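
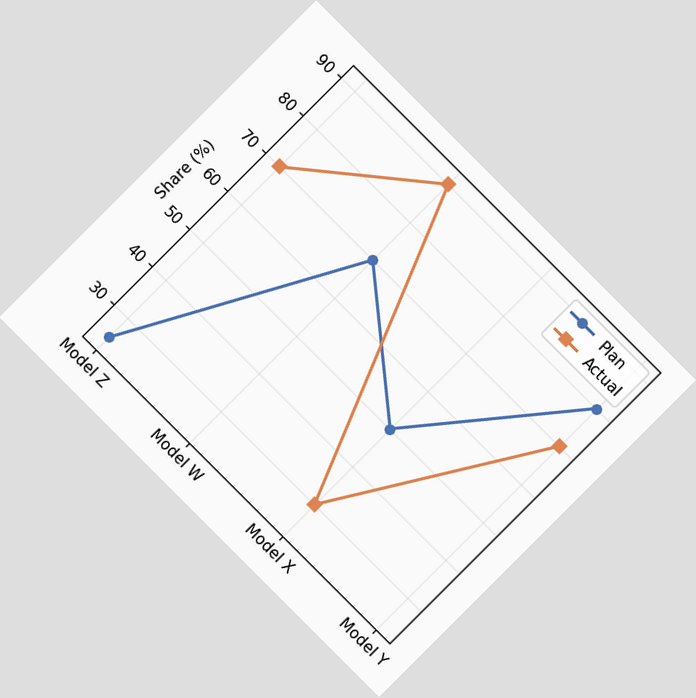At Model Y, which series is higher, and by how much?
Plan, by 10%

The chart is tilted about 45° clockwise. At Model Y, Plan sits above the other line by 10%.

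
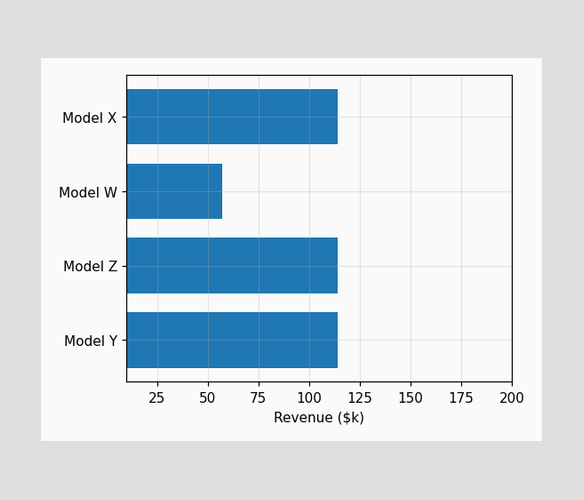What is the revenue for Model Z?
$114k

Reading along the chart's x-axis, the Model Z bar reaches $114k.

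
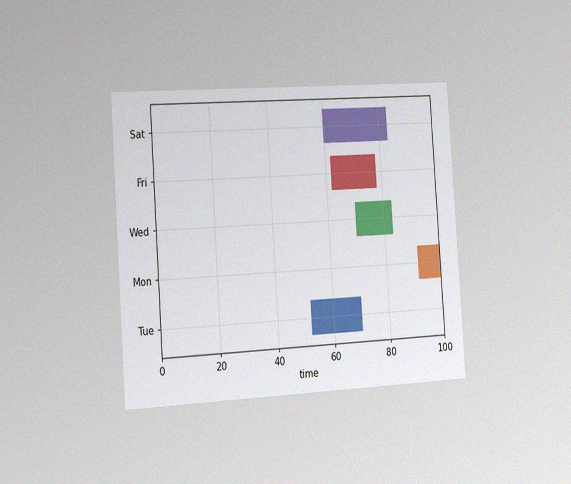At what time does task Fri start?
62

The chart is tilted about 4° counter-clockwise and viewed slightly from the left, with some photo noise. The Fri bar begins at t=62.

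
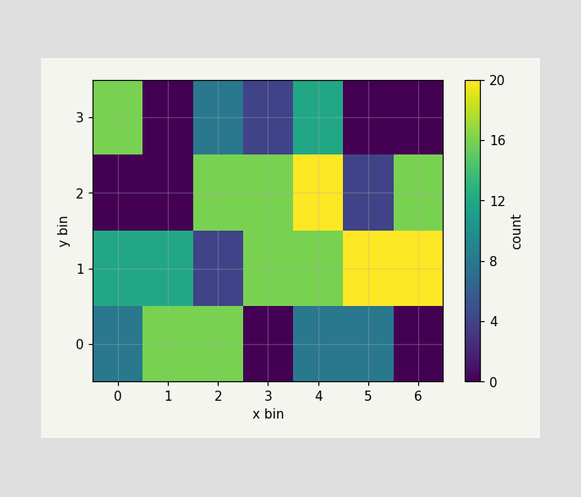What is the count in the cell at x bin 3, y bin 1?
16

Matching the cell (3, 1) against the colorbar gives 16.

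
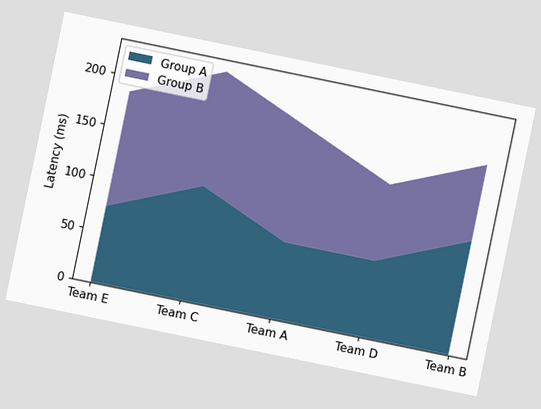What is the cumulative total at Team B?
185ms

The chart is tilted about 12° clockwise. The stacked total at Team B reaches 185ms.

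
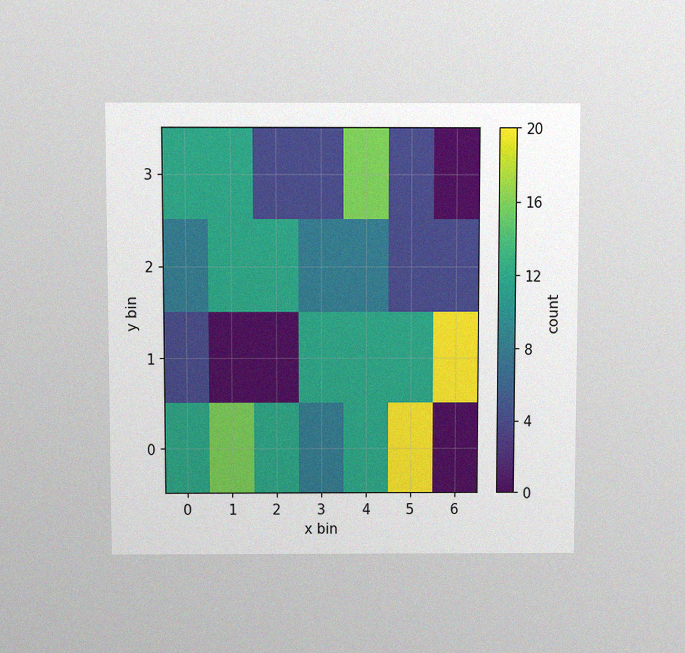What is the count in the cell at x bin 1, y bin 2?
12

The chart is viewed slightly from above, with some photo noise. Matching the cell (1, 2) against the colorbar gives 12.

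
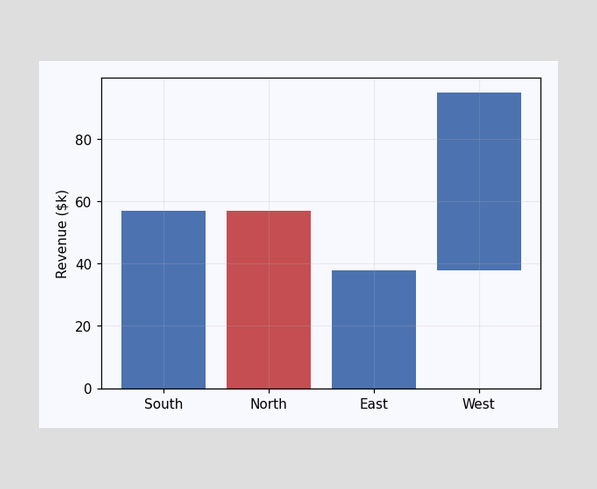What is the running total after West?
$95k

After West the running total reaches $95k.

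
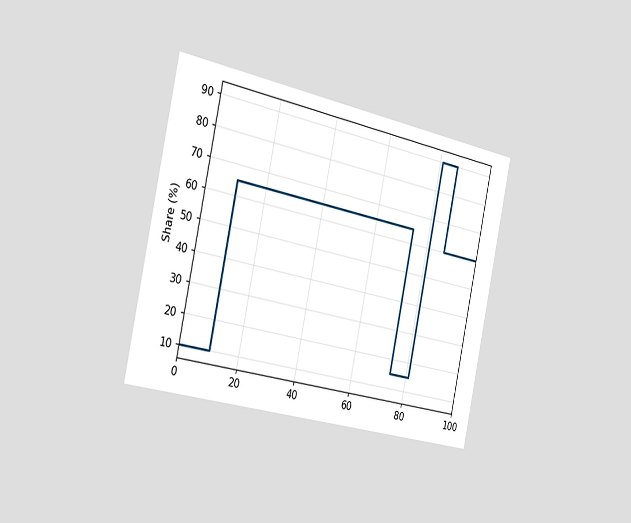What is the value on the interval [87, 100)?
The chart is tilted about 12° clockwise and viewed slightly from the left. On [87, 100) the step sits at 60%.

60%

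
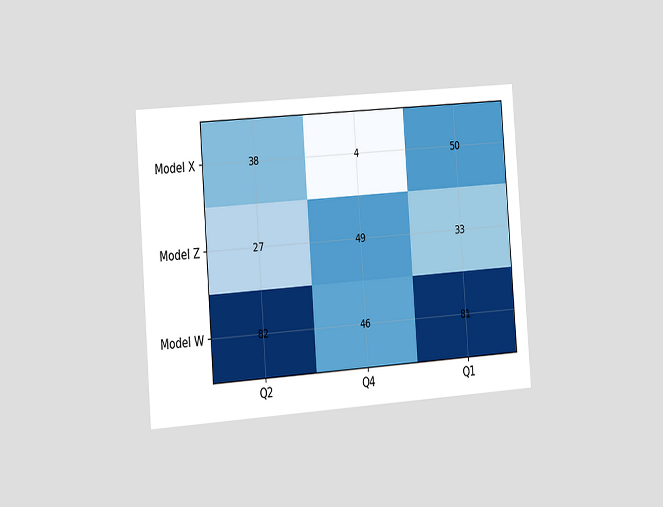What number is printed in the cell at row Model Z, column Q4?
The chart is tilted about 4° counter-clockwise and viewed slightly from the left. The (Model Z, Q4) cell reads 49.

49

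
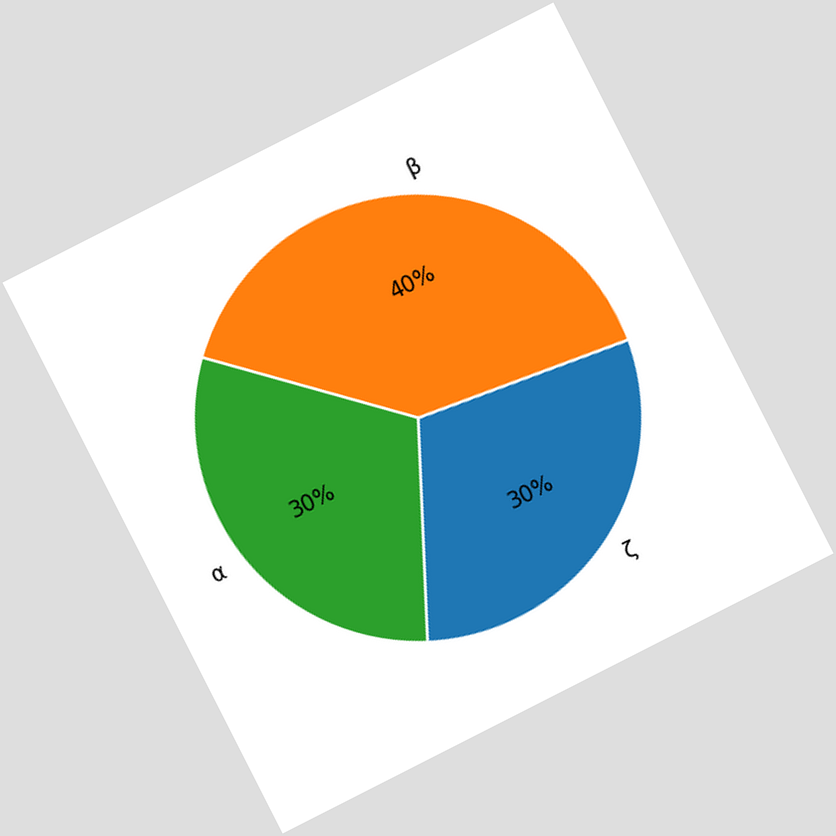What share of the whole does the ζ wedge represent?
The chart is tilted about 27° counter-clockwise. The ζ slice takes up 30% of the pie.

30%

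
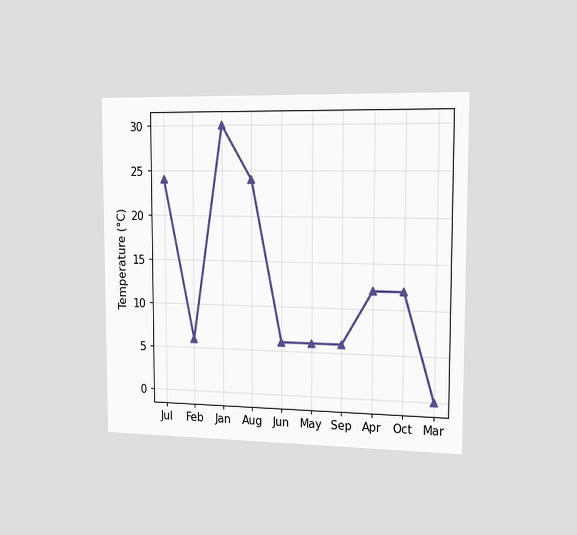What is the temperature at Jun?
6°C

The chart is viewed slightly from the right. At Jun, the line is at 6°C.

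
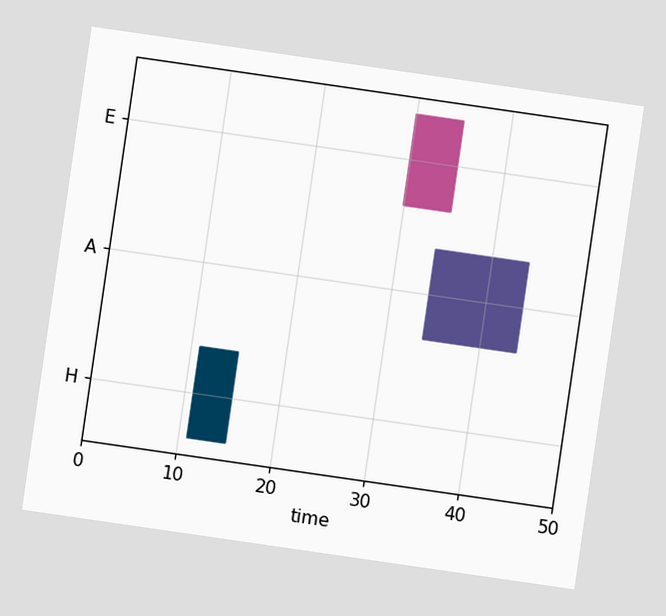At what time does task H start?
11

The chart is tilted about 8° clockwise. The H bar begins at t=11.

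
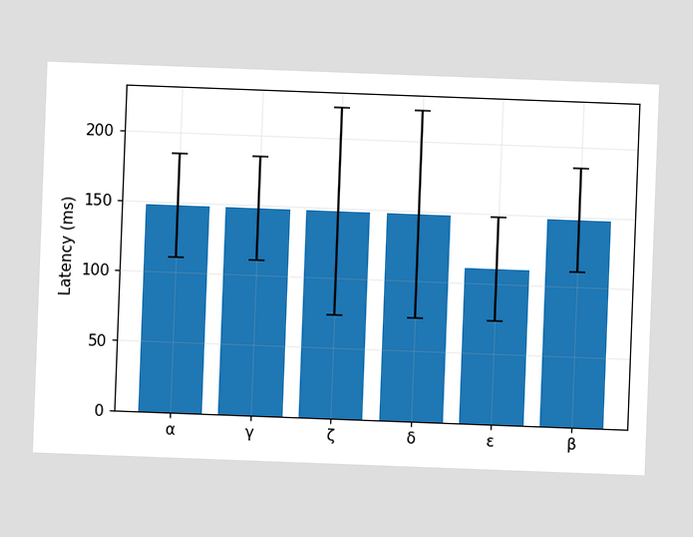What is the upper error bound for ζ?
The chart is tilted about 2° clockwise. The ζ bar's upper whisker reaches 222ms.

222ms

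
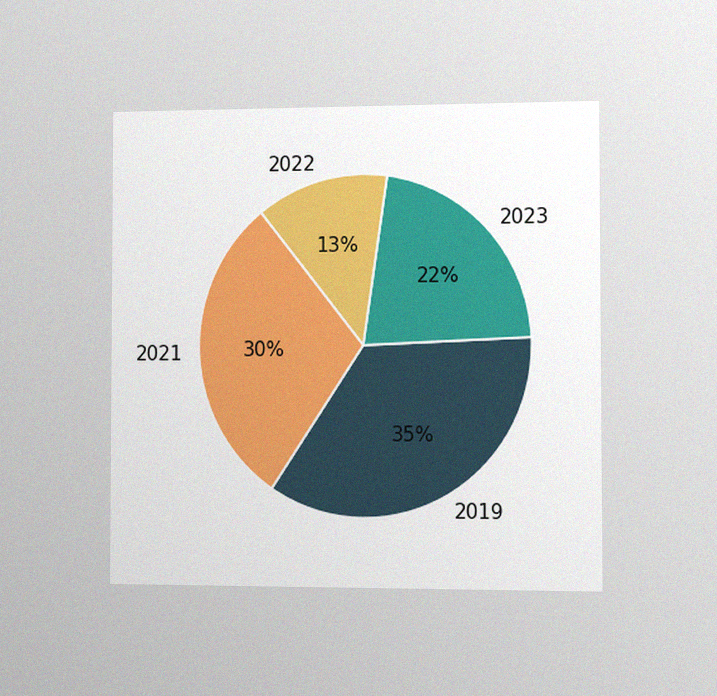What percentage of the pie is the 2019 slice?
The chart is viewed slightly from the right, with some photo noise. The 2019 slice takes up 35% of the pie.

35%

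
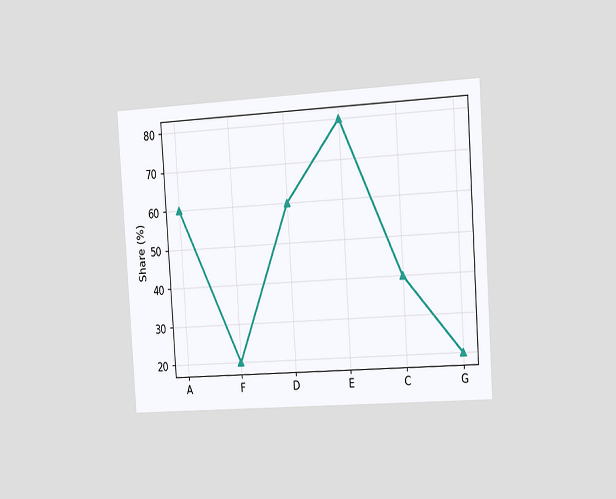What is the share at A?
60%

The chart is tilted about 4° counter-clockwise and viewed slightly from the right. At A, the line is at 60%.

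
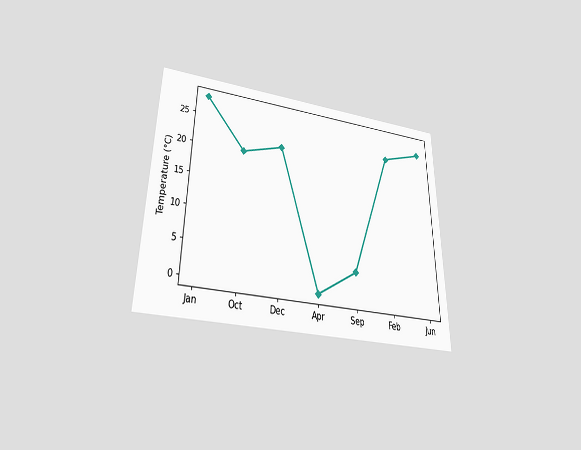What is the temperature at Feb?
24°C

The chart is viewed slightly from below. At Feb, the line is at 24°C.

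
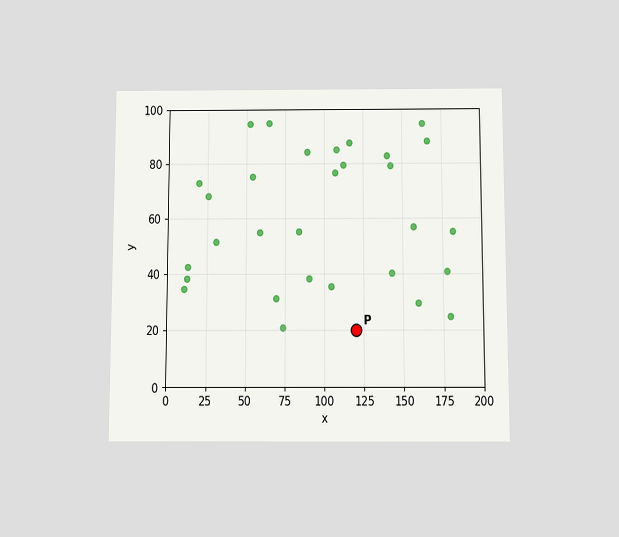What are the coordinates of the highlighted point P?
The chart is viewed slightly from below. Following the gridlines from P to each axis, P sits at (120, 20).

(120, 20)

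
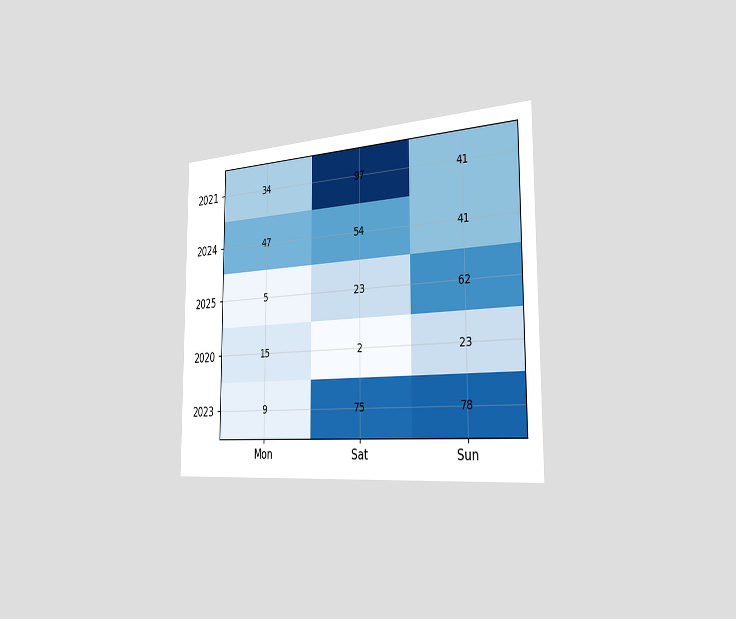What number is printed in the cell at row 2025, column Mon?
The chart is viewed slightly from the right. The (2025, Mon) cell reads 5.

5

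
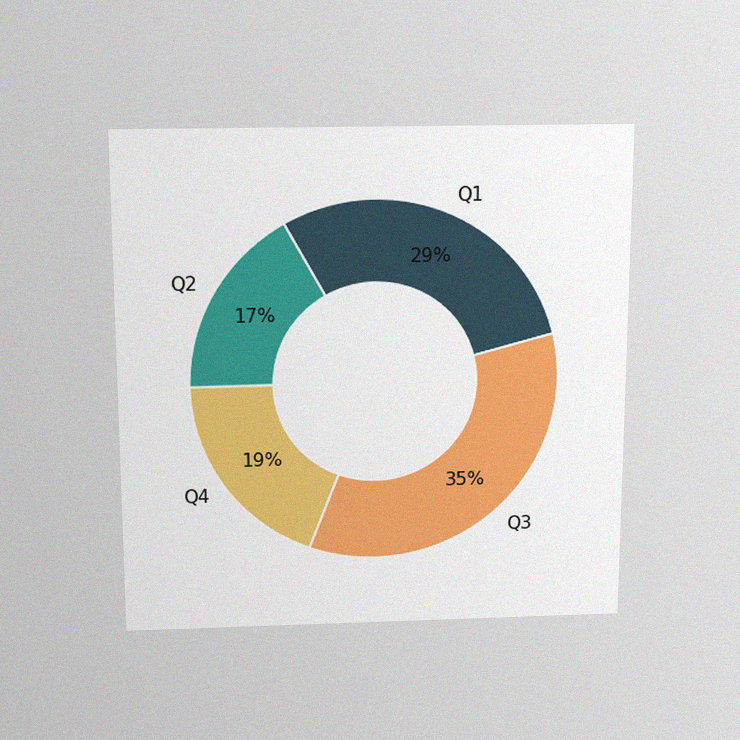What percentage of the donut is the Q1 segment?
29%

The chart is viewed slightly from above, with some photo noise. The Q1 segment takes up 29% of the ring.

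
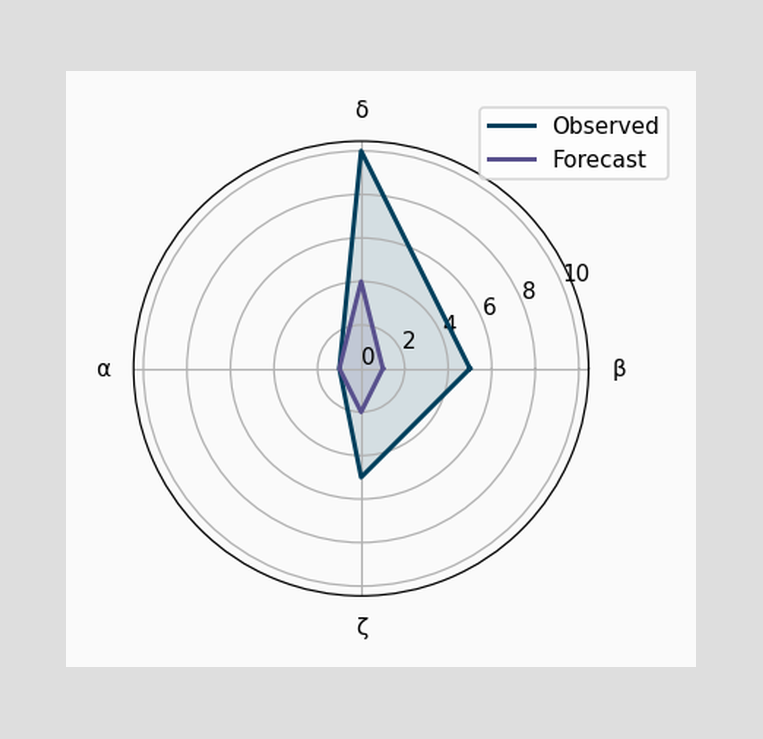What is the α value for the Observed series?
On the α axis, Observed reaches 1.

1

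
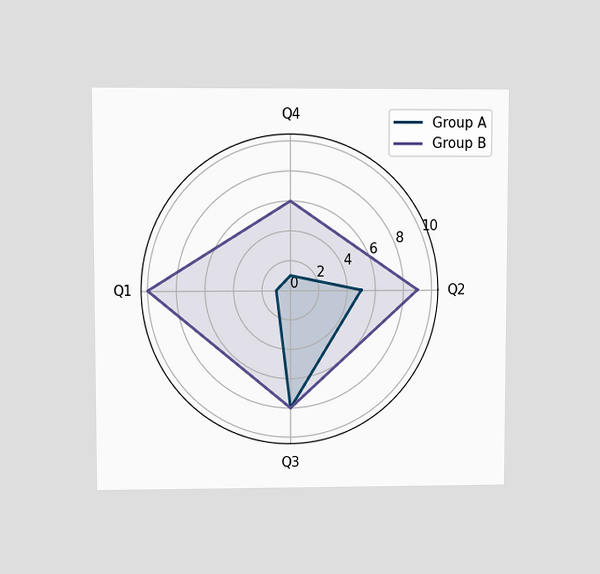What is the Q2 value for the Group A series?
5

The chart is viewed at a slight angle. On the Q2 axis, Group A reaches 5.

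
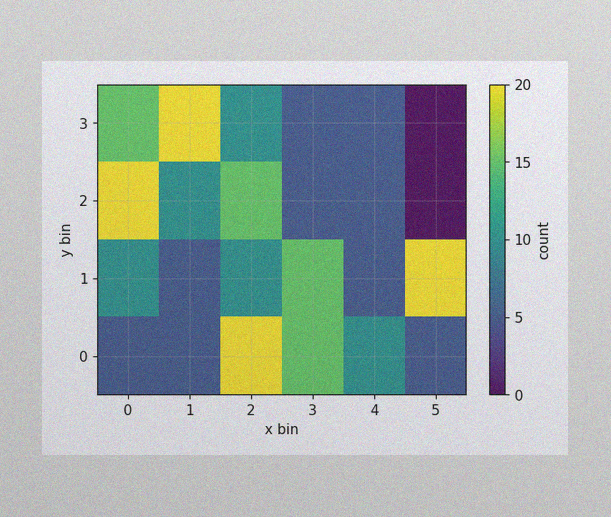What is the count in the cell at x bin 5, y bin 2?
0

The image has some photo noise and uneven lighting. Matching the cell (5, 2) against the colorbar gives 0.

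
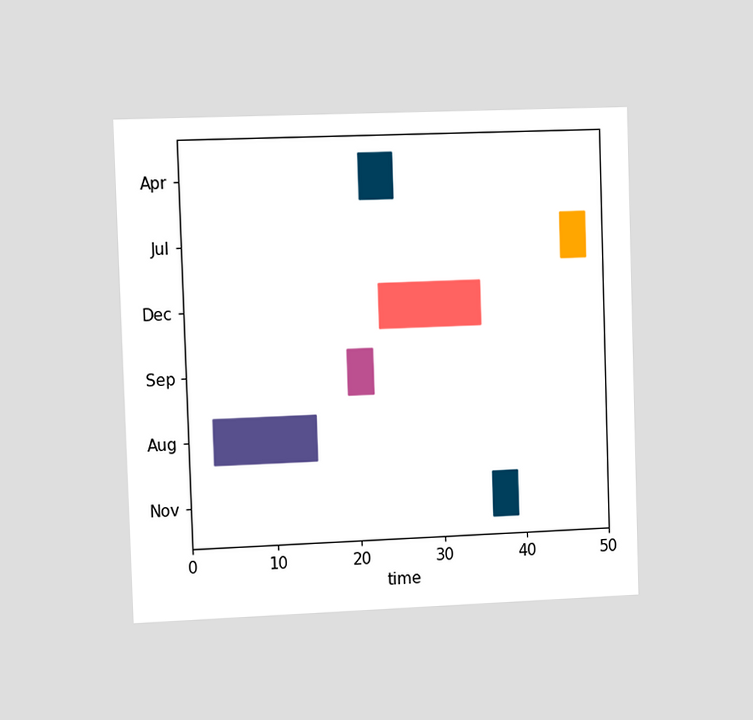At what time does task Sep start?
The chart is viewed slightly from the left. The Sep bar begins at t=19.

19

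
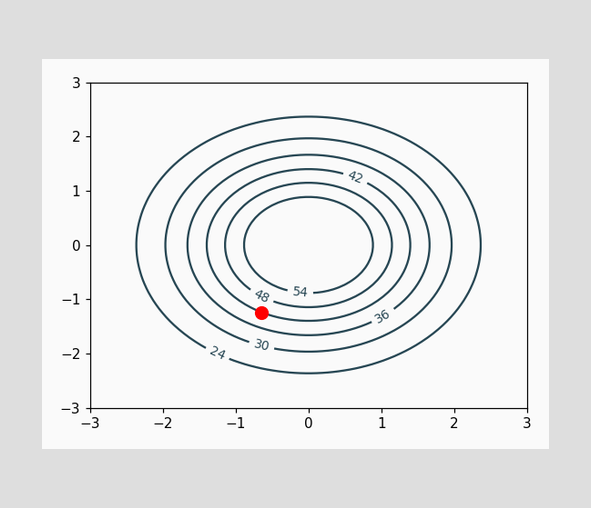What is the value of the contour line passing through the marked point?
The marked point sits on the contour labelled 42.

42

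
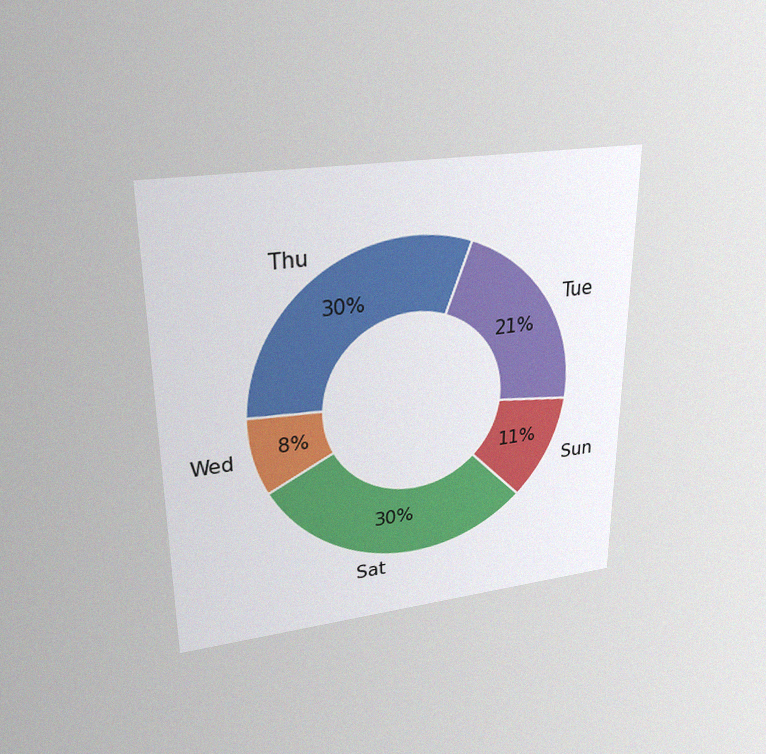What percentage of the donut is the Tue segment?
21%

The chart is viewed slightly from above, with some photo noise. The Tue segment takes up 21% of the ring.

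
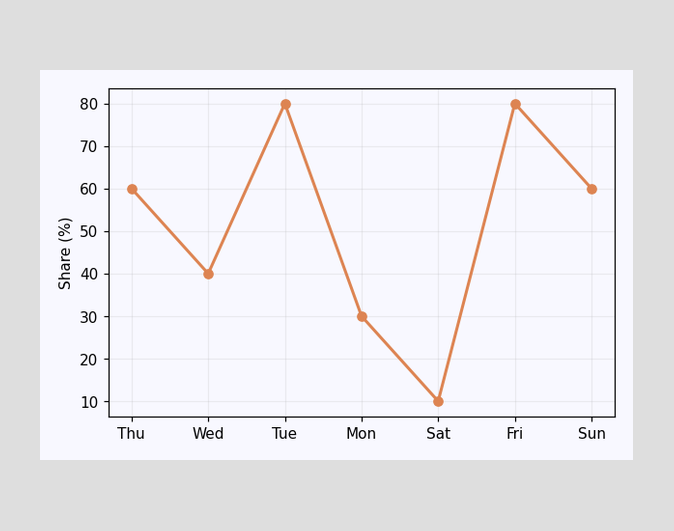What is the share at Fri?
80%

At Fri, the line is at 80%.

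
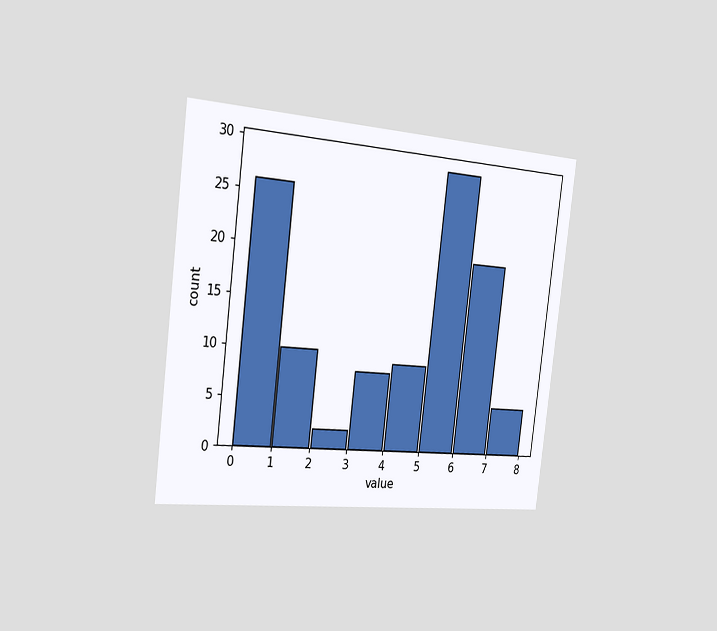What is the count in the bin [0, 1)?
26

The chart is tilted about 7° clockwise and viewed slightly from the left. The [0, 1) bin has height 26.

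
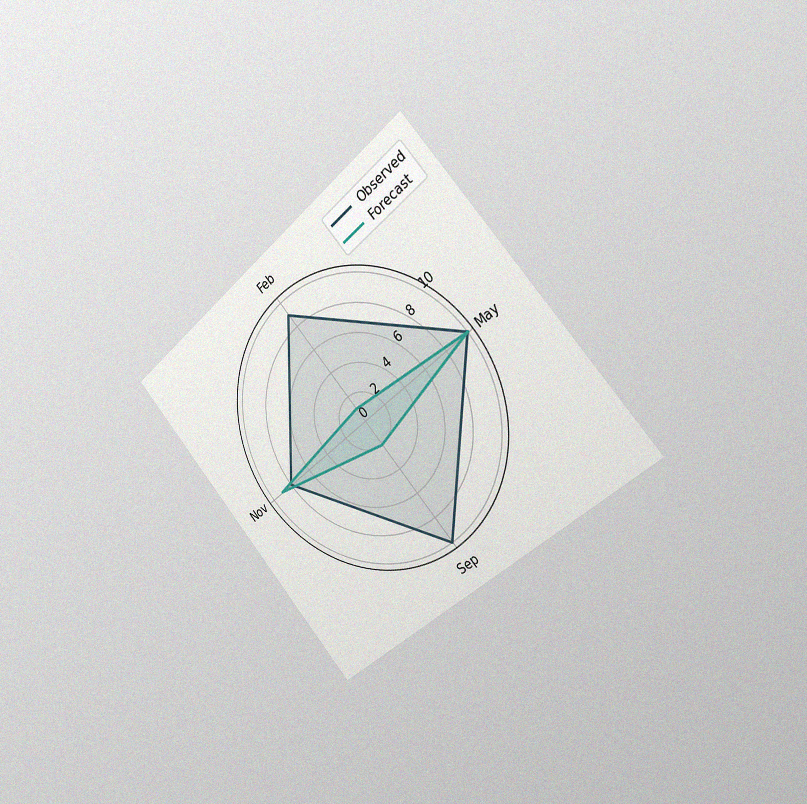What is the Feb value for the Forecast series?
1

The chart is tilted about 42° counter-clockwise and viewed slightly from the right, with some photo noise. On the Feb axis, Forecast reaches 1.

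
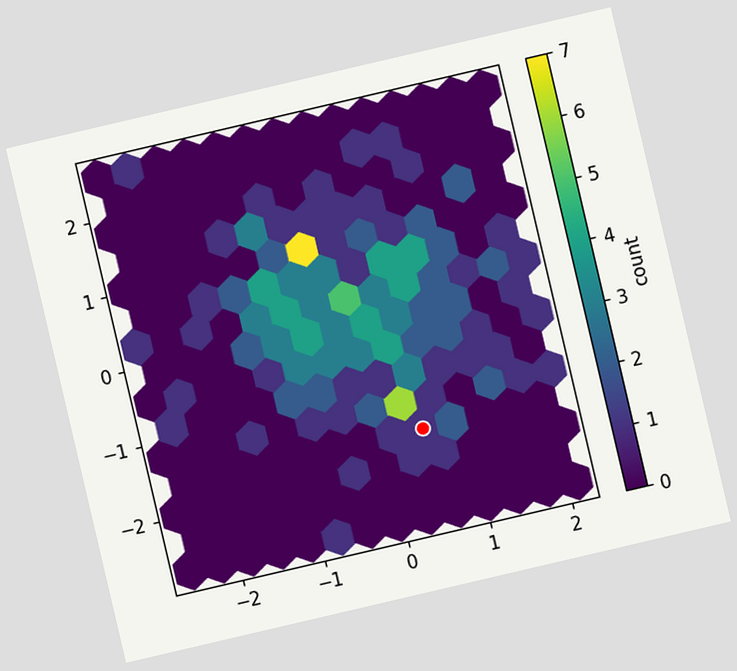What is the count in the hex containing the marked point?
The chart is tilted about 13° counter-clockwise. The marked hex reads 1 on the colorbar.

1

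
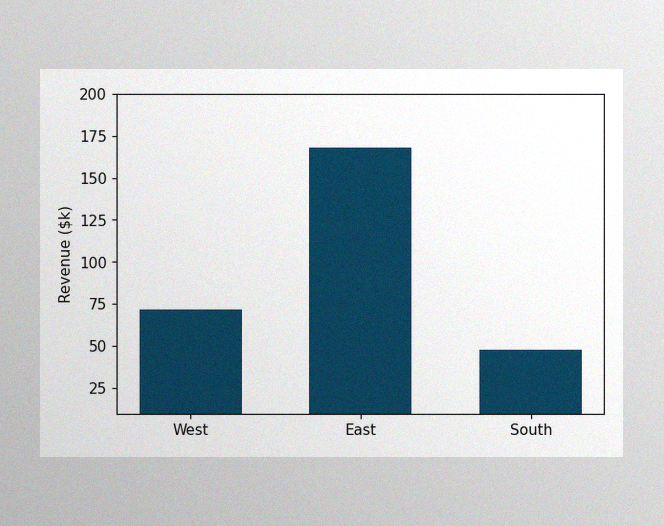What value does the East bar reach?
The image has some photo noise and uneven lighting. Reading along the chart's y-axis, the East bar reaches $168k.

$168k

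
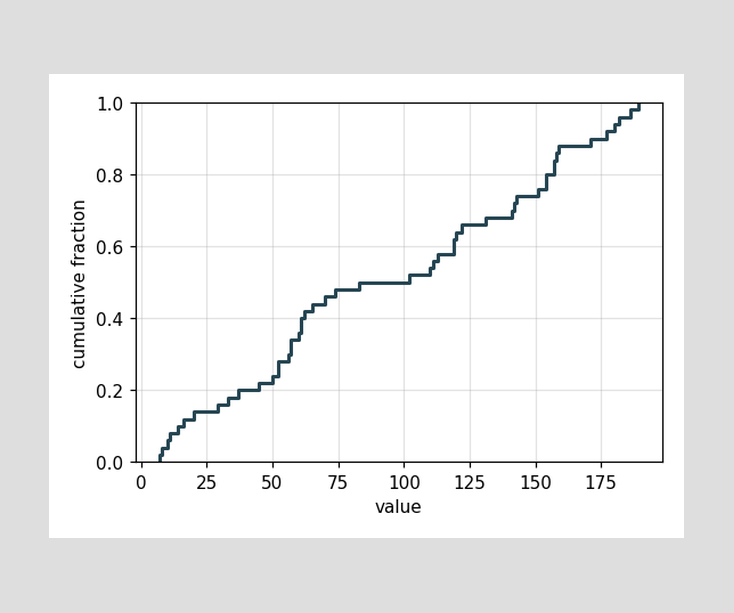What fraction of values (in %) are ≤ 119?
62%

At x=119 the ECDF step is at 62%.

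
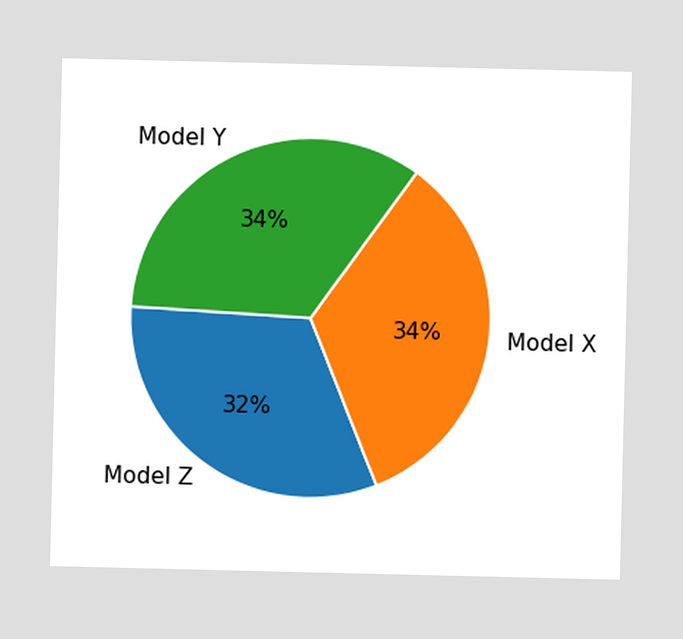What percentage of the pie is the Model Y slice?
34%

The Model Y slice takes up 34% of the pie.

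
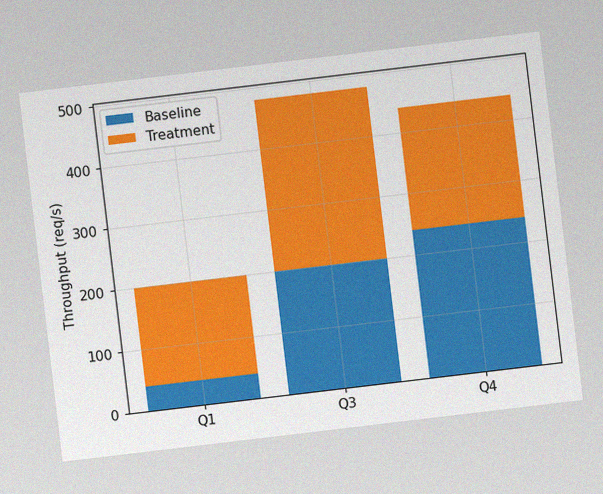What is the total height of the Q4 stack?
The chart is tilted about 7° counter-clockwise, with some photo noise. The Q4 stack's top reaches 440req/s on the y-axis.

440req/s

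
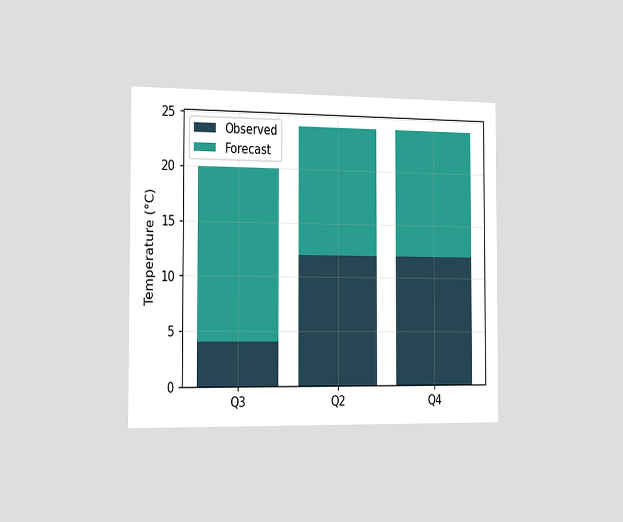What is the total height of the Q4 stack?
24°C

The chart is viewed slightly from the left. The Q4 stack's top reaches 24°C on the y-axis.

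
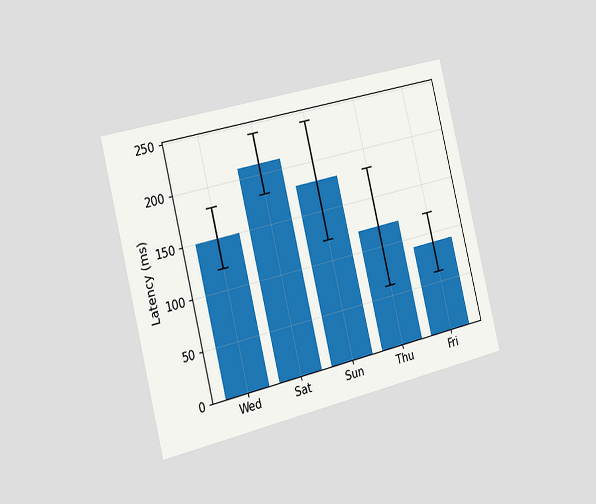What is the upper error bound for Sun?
240ms

The chart is tilted about 14° counter-clockwise and viewed slightly from the left. The Sun bar's upper whisker reaches 240ms.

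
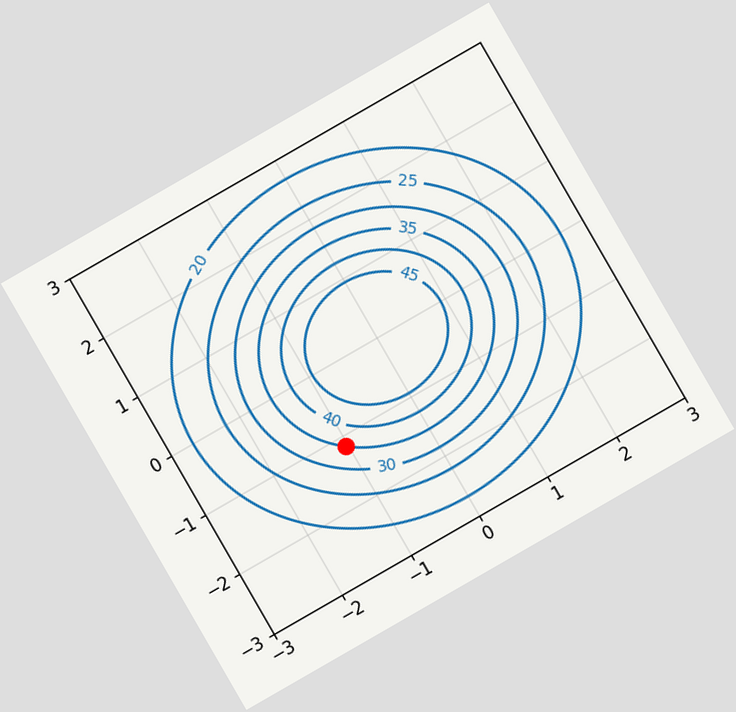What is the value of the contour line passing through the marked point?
35

The chart is tilted about 30° counter-clockwise. The marked point sits on the contour labelled 35.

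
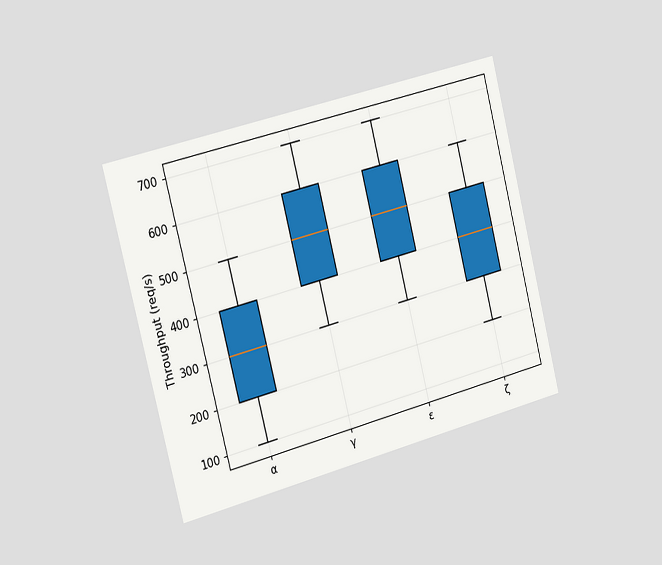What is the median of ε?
The chart is tilted about 14° counter-clockwise and viewed slightly from the left. The median line in the ε box sits at 500req/s.

500req/s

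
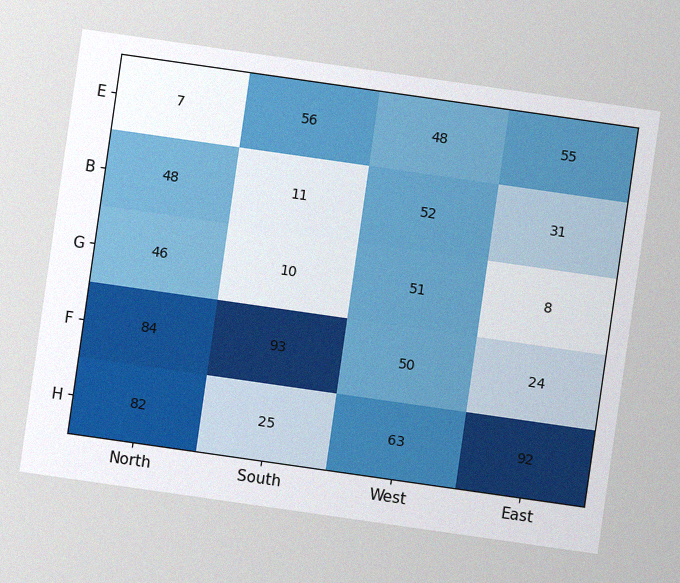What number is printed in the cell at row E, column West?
48

The chart is tilted about 8° clockwise, with some photo noise. The (E, West) cell reads 48.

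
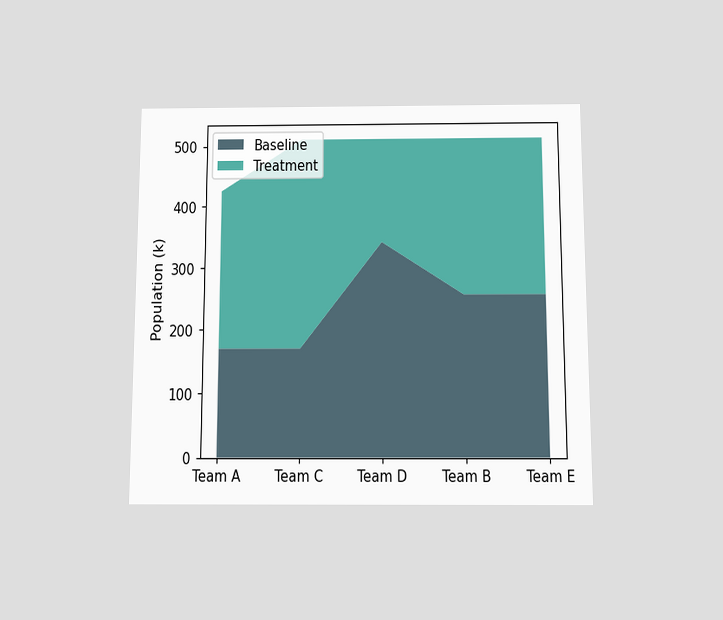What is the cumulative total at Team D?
The chart is viewed slightly from below. The stacked total at Team D reaches 510k.

510k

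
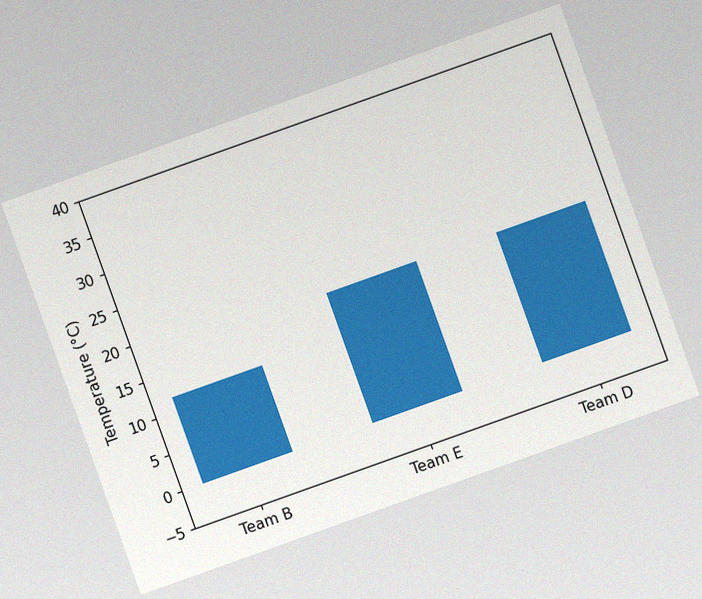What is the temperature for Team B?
The chart is tilted about 20° counter-clockwise, with some photo noise. Reading along the chart's y-axis, the Team B bar reaches 12°C.

12°C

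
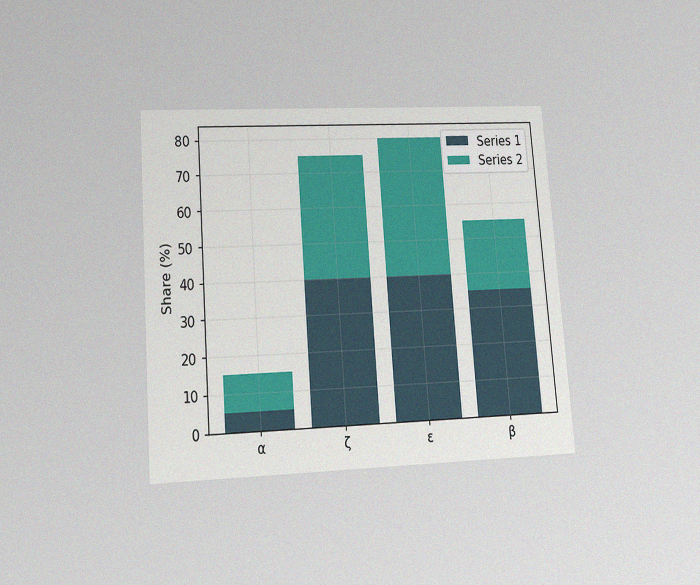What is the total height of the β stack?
55%

The chart is tilted about 4° counter-clockwise and viewed at a slight angle, with some photo noise. The β stack's top reaches 55% on the y-axis.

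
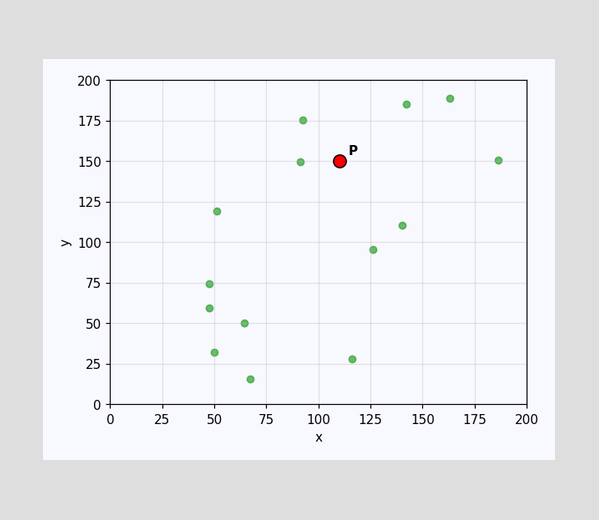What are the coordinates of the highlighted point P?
(110, 150)

Following the gridlines from P to each axis, P sits at (110, 150).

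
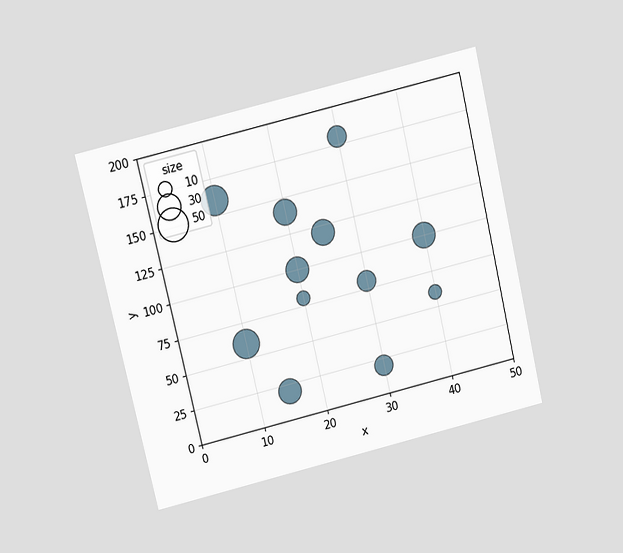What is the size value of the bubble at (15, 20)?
30

The chart is tilted about 13° counter-clockwise and viewed slightly from above. Matching the bubble at (15, 20) against the size legend gives 30.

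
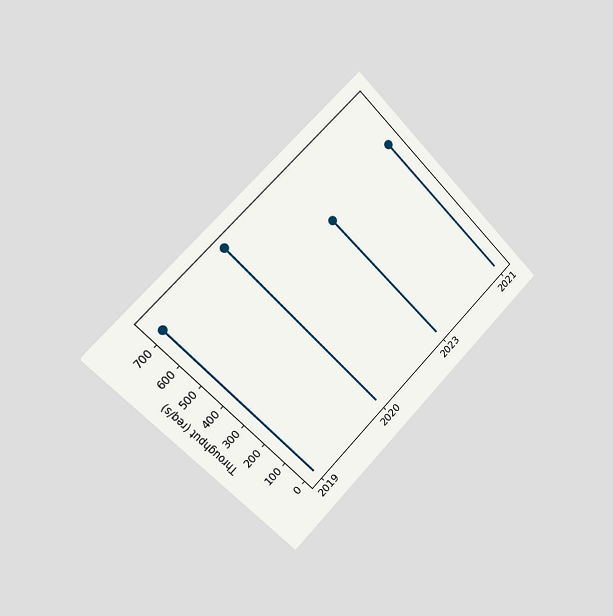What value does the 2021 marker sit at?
The chart is tilted about 45° counter-clockwise and viewed slightly from the left. The 2021 marker sits at 600req/s.

600req/s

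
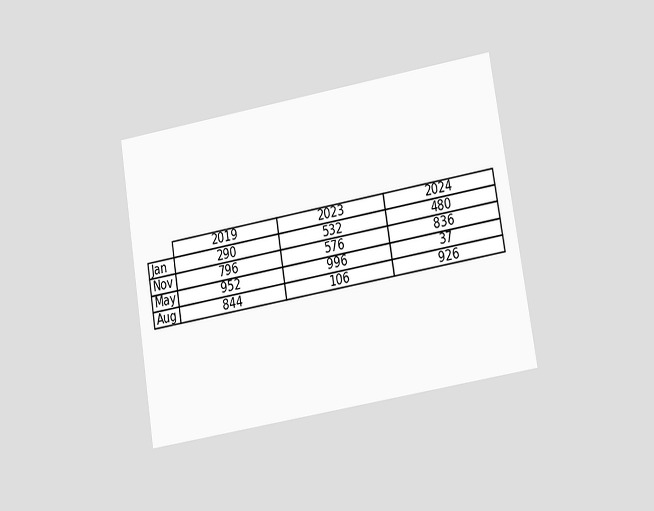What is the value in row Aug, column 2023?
The chart is tilted about 9° counter-clockwise and viewed at a slight angle. The (Aug, 2023) cell reads 106.

106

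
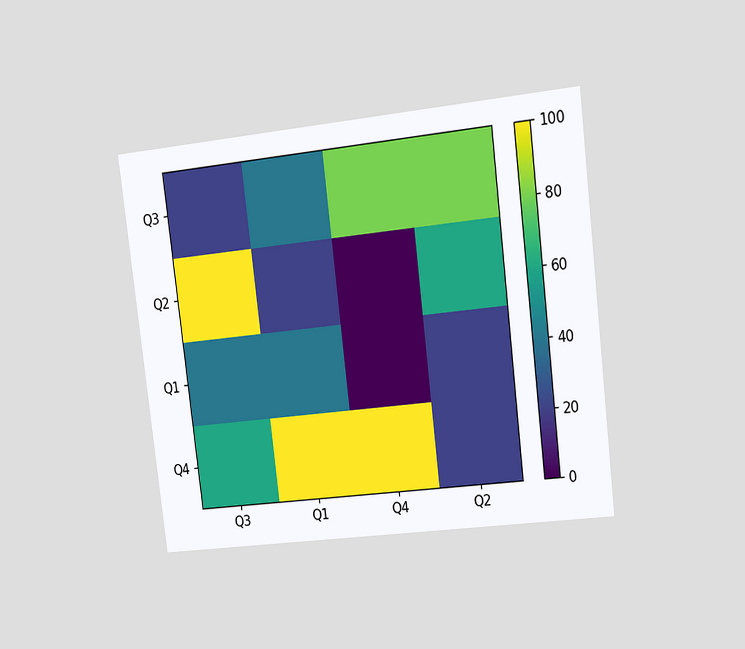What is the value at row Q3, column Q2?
80

The chart is tilted about 7° counter-clockwise and viewed at a slight angle. Matching cell (Q3, Q2) against the colorbar gives 80.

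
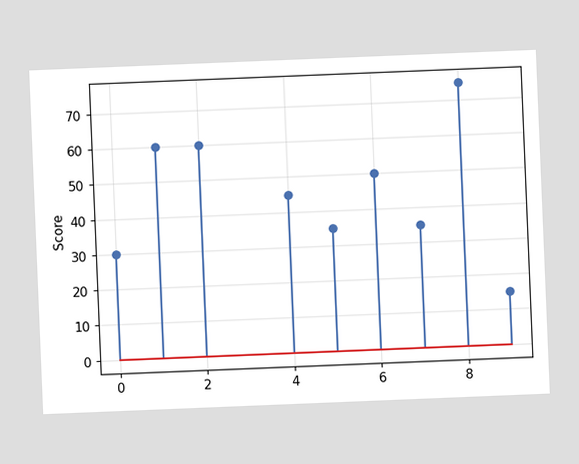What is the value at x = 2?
60

The chart is tilted about 2° counter-clockwise. The stem at x=2 reaches 60.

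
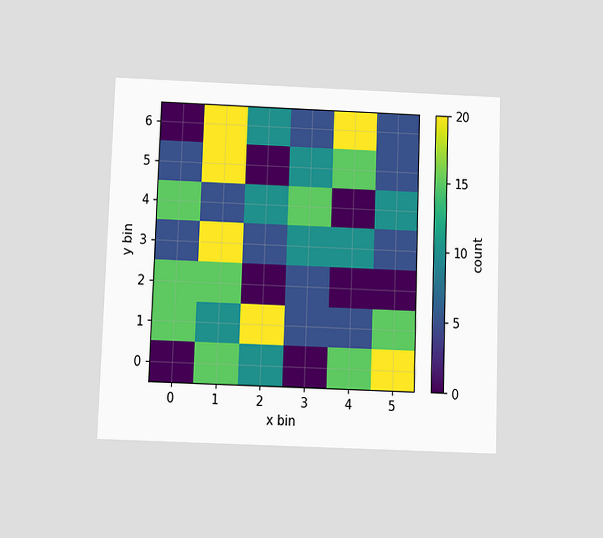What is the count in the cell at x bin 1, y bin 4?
5

The chart is viewed slightly from below. Matching the cell (1, 4) against the colorbar gives 5.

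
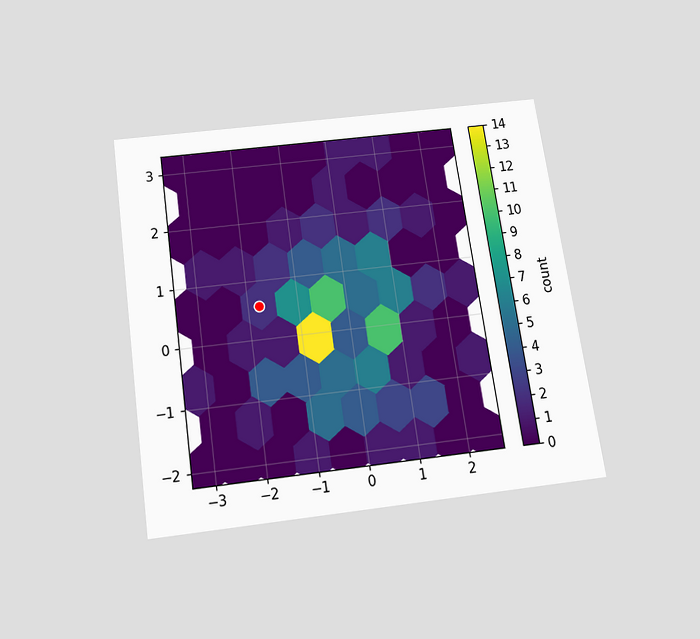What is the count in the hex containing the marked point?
The chart is tilted about 8° counter-clockwise and viewed slightly from below. The marked hex reads 2 on the colorbar.

2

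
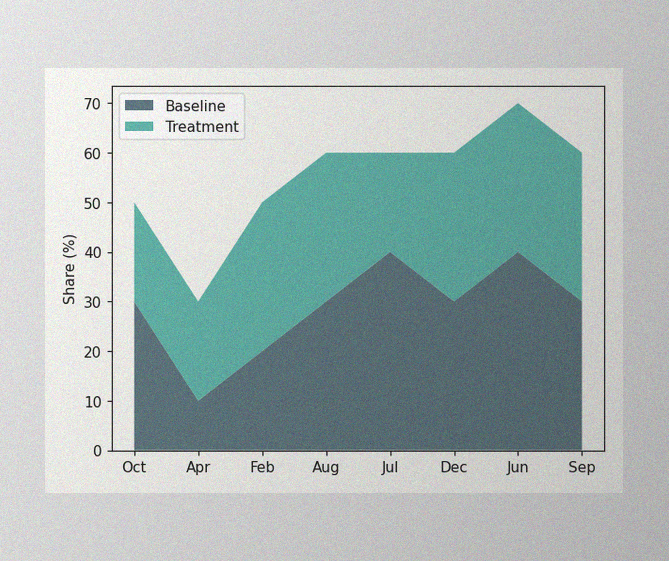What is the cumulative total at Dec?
The image has some photo noise and uneven lighting. The stacked total at Dec reaches 60%.

60%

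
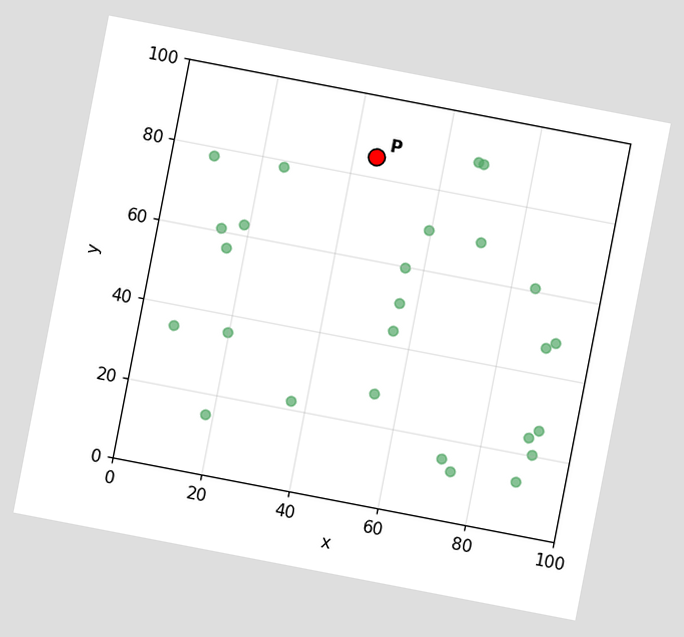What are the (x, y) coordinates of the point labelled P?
The chart is tilted about 11° clockwise. Following the gridlines from P to each axis, P sits at (45, 85).

(45, 85)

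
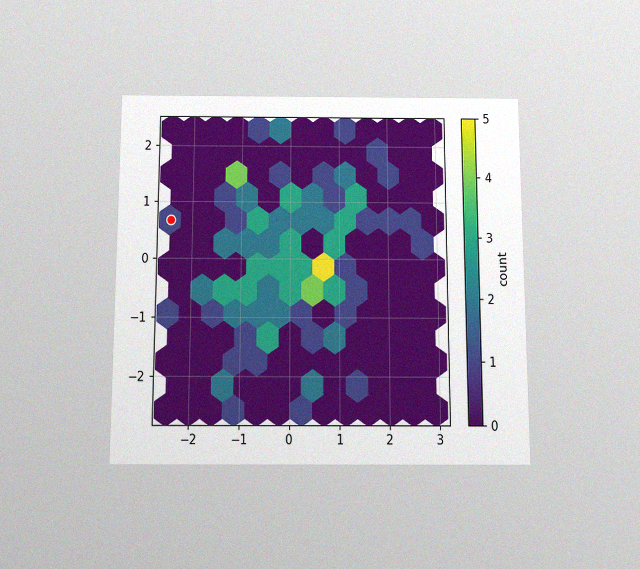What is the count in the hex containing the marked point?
1

The chart is viewed slightly from below, with some photo noise. The marked hex reads 1 on the colorbar.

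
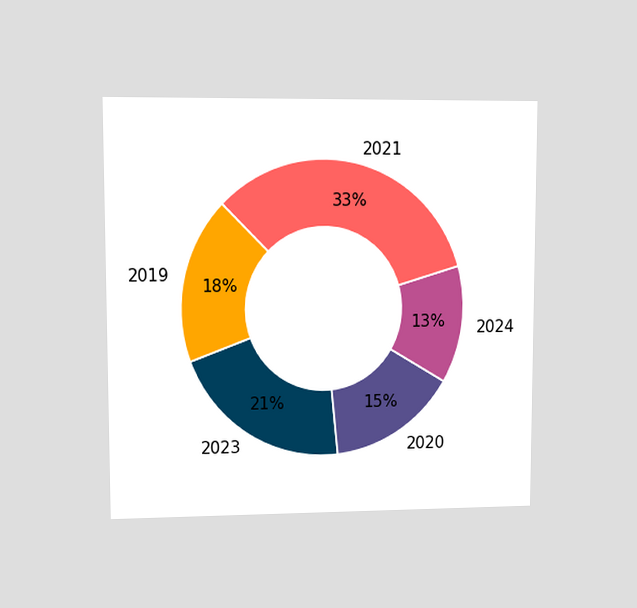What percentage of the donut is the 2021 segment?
33%

The chart is viewed at a slight angle. The 2021 segment takes up 33% of the ring.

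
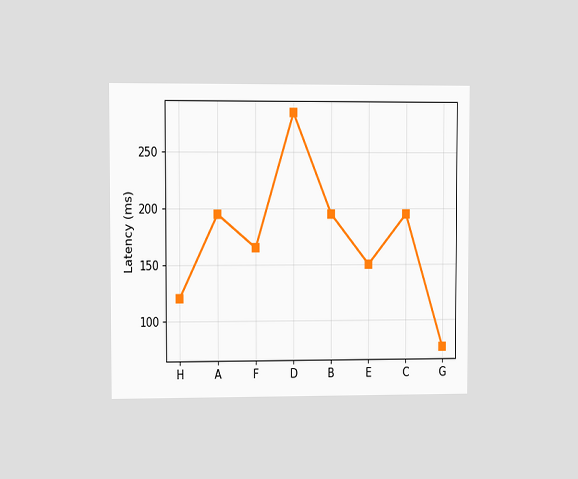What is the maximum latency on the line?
285ms

The chart is viewed at a slight angle. The highest point is at D, and reading across to the y-axis gives 285ms.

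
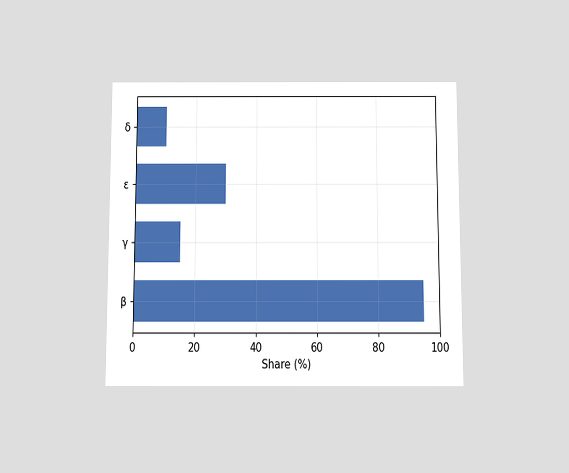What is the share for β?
The chart is viewed slightly from below. Reading along the chart's x-axis, the β bar reaches 95%.

95%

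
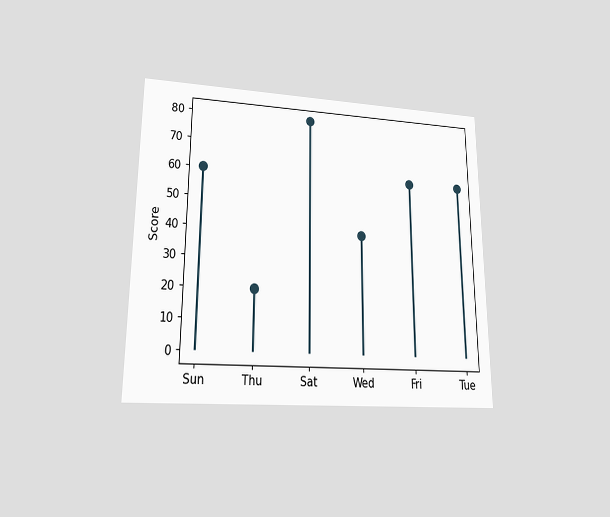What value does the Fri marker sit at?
The chart is viewed at a slight angle. The Fri marker sits at 60.

60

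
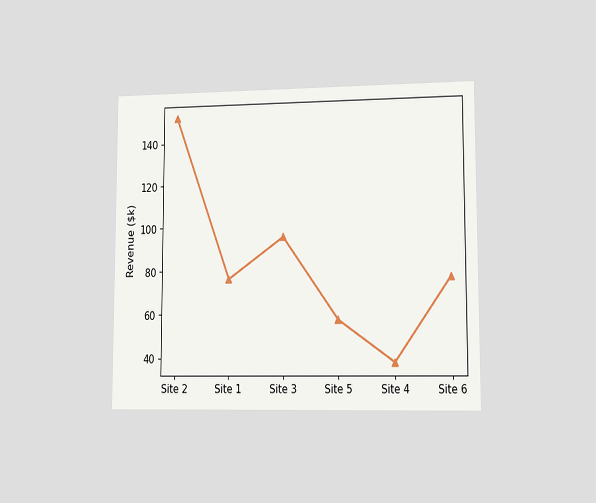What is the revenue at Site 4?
$38k

The chart is viewed at a slight angle. At Site 4, the line is at $38k.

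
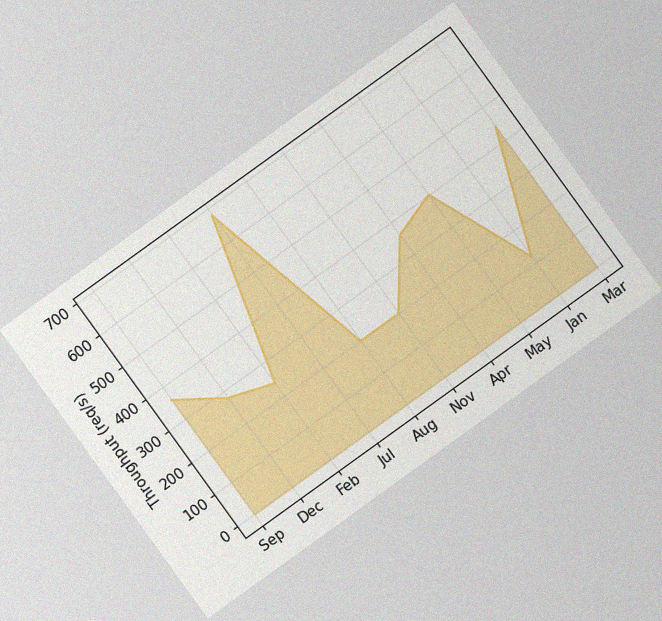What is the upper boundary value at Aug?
The chart is tilted about 36° counter-clockwise, with some photo noise. At Aug the upper boundary is at 200req/s.

200req/s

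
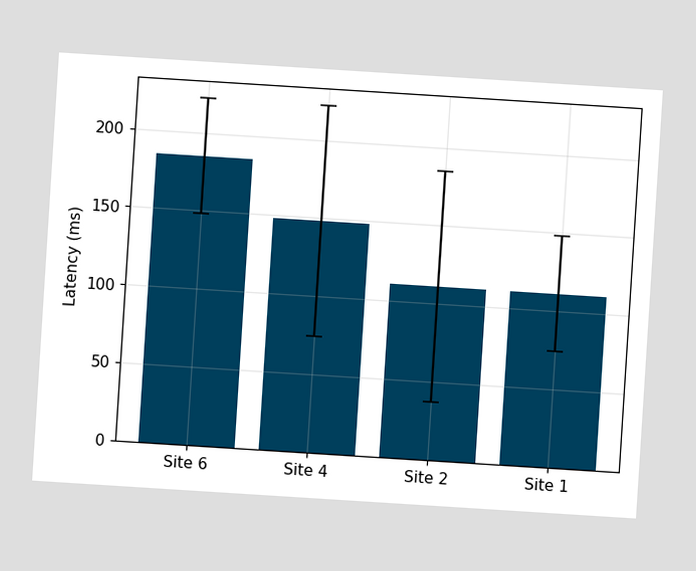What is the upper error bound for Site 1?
148ms

The chart is tilted about 4° clockwise. The Site 1 bar's upper whisker reaches 148ms.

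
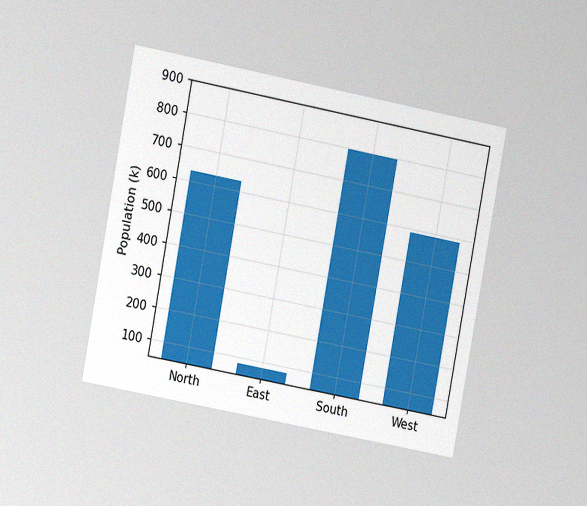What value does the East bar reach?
The chart is tilted about 11° clockwise and viewed at a slight angle, with some photo noise. Reading along the chart's y-axis, the East bar reaches 84k.

84k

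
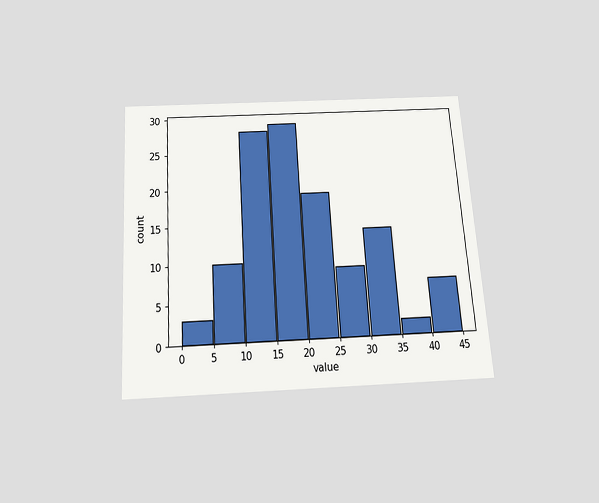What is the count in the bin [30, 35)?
14

The chart is tilted about 4° counter-clockwise and viewed slightly from below. The [30, 35) bin has height 14.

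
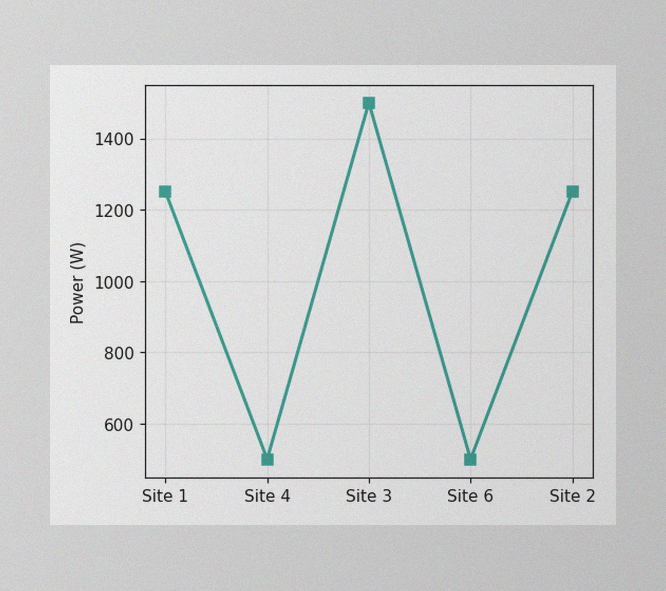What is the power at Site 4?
The image has some photo noise and uneven lighting. At Site 4, the line is at 500W.

500W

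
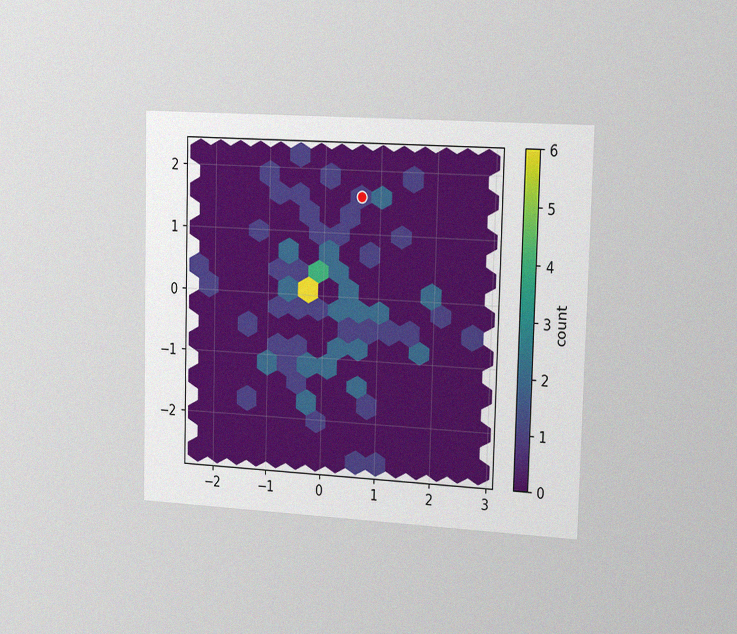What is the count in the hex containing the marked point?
The chart is viewed slightly from the right, with some photo noise. The marked hex reads 1 on the colorbar.

1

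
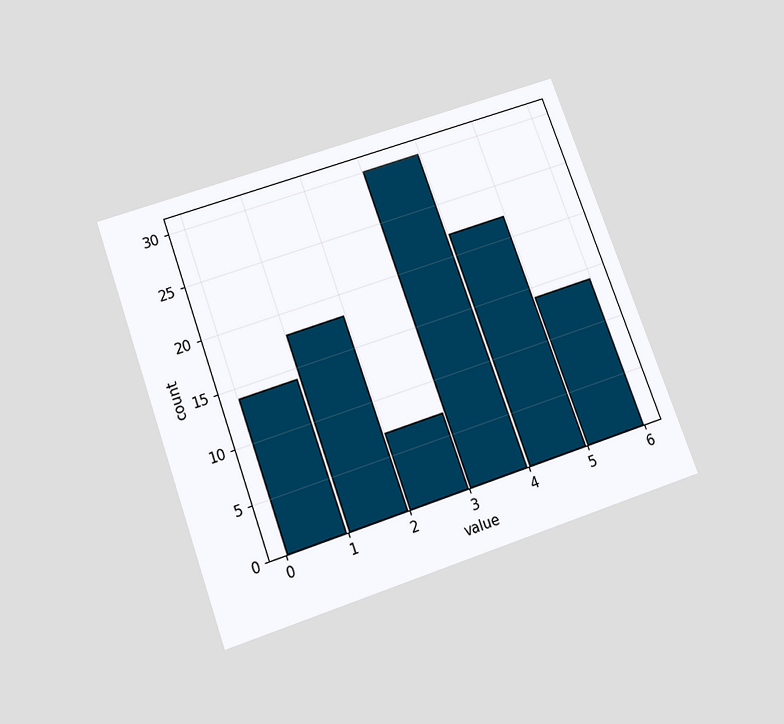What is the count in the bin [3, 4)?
The chart is tilted about 20° counter-clockwise and viewed slightly from below. The [3, 4) bin has height 30.

30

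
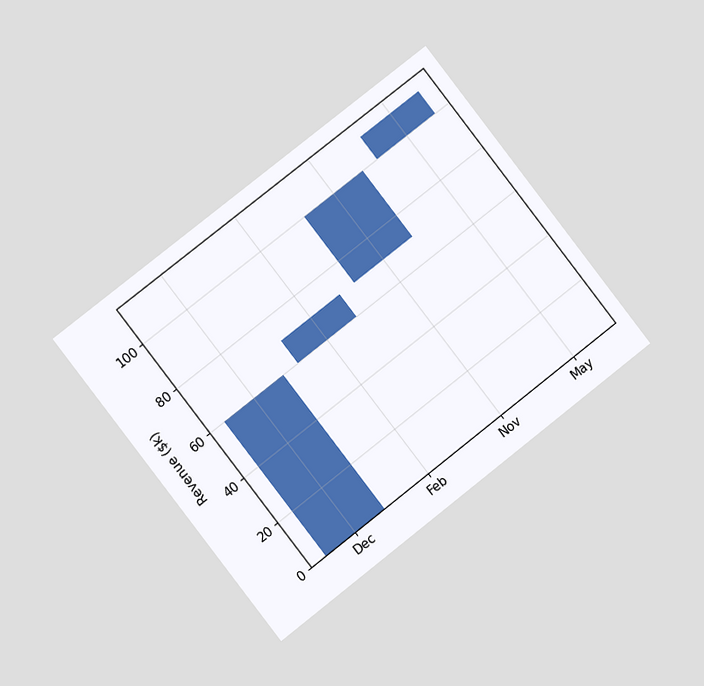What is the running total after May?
The chart is tilted about 38° counter-clockwise and viewed at a slight angle. After May the running total reaches $110k.

$110k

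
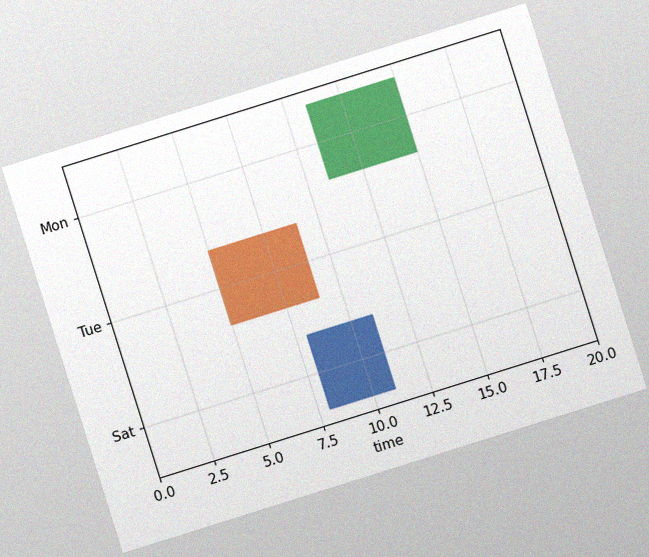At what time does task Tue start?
The chart is tilted about 17° counter-clockwise, with some photo noise. The Tue bar begins at t=5.

5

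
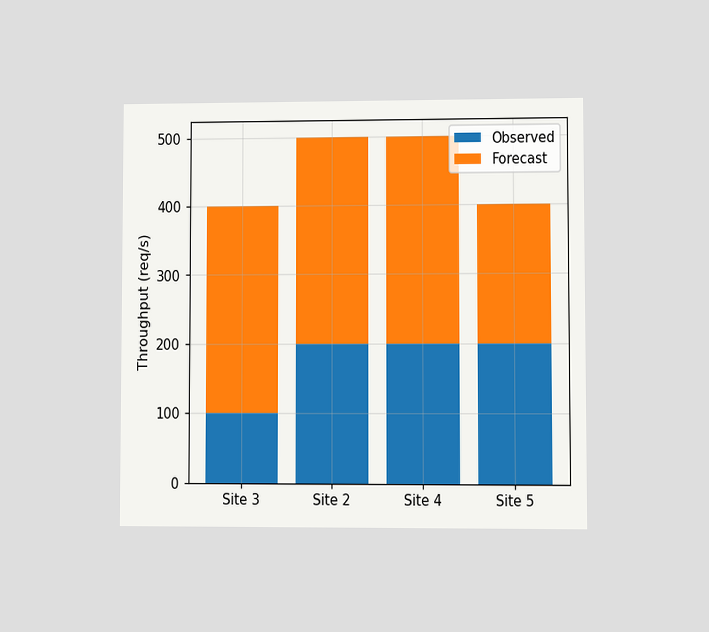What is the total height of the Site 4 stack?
500req/s

The chart is viewed at a slight angle. The Site 4 stack's top reaches 500req/s on the y-axis.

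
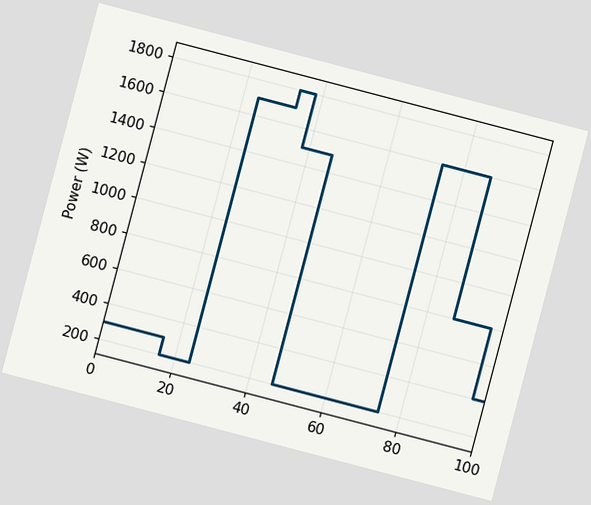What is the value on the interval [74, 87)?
1600W

The chart is tilted about 15° clockwise. On [74, 87) the step sits at 1600W.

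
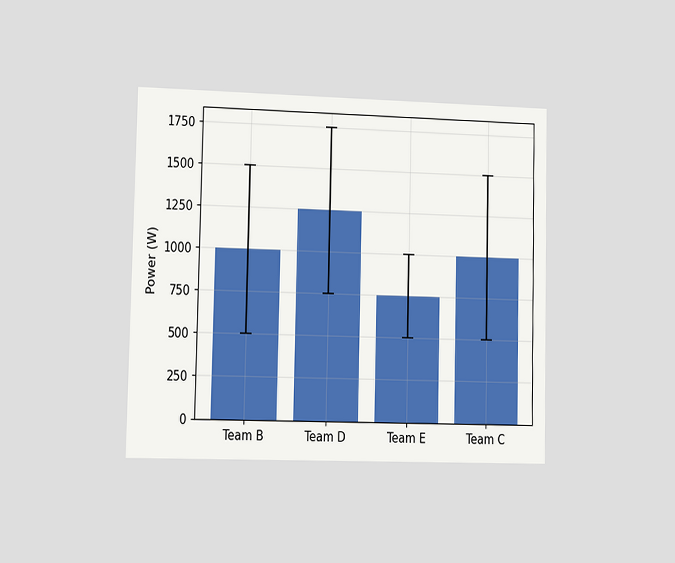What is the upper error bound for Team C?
The chart is viewed at a slight angle. The Team C bar's upper whisker reaches 1500W.

1500W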